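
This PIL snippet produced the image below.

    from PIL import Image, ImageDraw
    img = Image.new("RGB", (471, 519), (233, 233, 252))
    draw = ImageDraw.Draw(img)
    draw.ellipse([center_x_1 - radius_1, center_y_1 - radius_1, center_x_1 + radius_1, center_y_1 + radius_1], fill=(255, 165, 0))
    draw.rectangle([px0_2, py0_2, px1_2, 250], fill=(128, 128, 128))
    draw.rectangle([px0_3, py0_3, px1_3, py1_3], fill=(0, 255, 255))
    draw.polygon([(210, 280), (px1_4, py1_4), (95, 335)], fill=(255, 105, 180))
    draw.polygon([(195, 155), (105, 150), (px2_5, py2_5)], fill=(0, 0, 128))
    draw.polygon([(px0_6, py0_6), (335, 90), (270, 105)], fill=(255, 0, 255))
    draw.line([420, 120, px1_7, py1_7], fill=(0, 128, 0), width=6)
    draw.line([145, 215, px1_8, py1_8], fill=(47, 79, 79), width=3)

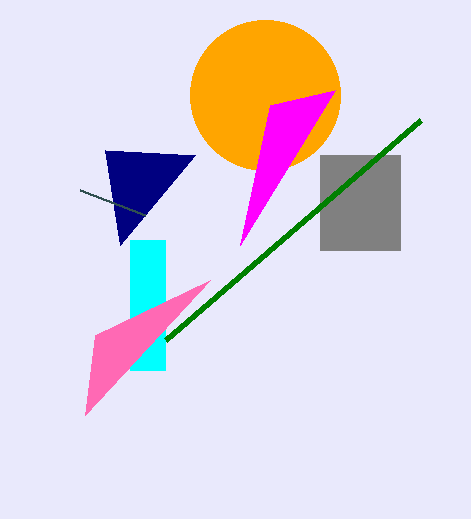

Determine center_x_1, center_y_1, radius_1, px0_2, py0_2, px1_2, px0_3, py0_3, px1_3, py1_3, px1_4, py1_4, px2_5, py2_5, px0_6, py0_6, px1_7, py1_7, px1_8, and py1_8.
center_x_1 = 265, center_y_1 = 95, radius_1 = 75, px0_2 = 320, py0_2 = 155, px1_2 = 400, px0_3 = 130, py0_3 = 240, px1_3 = 165, py1_3 = 370, px1_4 = 85, py1_4 = 415, px2_5 = 120, py2_5 = 245, px0_6 = 240, py0_6 = 245, px1_7 = 165, py1_7 = 340, px1_8 = 80, py1_8 = 190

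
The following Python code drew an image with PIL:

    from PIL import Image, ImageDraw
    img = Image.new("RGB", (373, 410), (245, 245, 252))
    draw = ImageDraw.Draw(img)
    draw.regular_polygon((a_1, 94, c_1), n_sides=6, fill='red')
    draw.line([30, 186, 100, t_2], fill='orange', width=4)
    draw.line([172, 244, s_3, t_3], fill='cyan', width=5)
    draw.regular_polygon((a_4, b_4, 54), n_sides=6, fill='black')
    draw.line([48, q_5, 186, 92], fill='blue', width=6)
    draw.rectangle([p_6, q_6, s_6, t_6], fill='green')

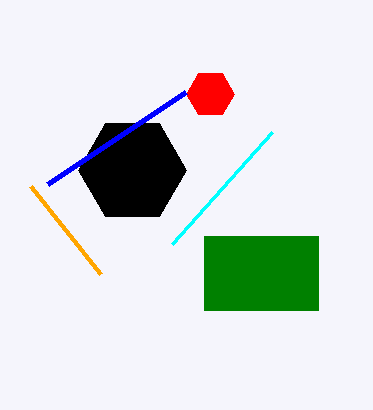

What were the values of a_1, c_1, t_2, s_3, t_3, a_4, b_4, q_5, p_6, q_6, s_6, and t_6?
a_1 = 210, c_1 = 24, t_2 = 274, s_3 = 272, t_3 = 132, a_4 = 132, b_4 = 170, q_5 = 184, p_6 = 204, q_6 = 236, s_6 = 318, t_6 = 310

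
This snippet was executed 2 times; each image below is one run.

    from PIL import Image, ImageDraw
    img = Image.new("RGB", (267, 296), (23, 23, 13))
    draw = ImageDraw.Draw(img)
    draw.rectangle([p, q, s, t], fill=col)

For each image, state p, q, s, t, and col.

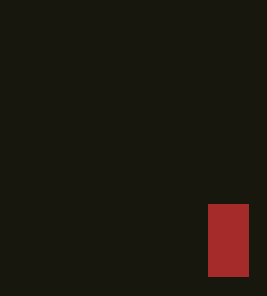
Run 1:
p = 208
q = 204
s = 248
t = 276
col = 'brown'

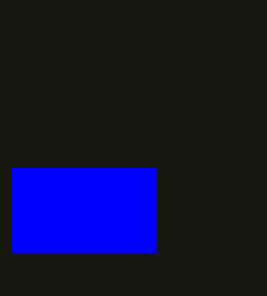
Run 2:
p = 12, q = 168, s = 156, t = 252, col = 'blue'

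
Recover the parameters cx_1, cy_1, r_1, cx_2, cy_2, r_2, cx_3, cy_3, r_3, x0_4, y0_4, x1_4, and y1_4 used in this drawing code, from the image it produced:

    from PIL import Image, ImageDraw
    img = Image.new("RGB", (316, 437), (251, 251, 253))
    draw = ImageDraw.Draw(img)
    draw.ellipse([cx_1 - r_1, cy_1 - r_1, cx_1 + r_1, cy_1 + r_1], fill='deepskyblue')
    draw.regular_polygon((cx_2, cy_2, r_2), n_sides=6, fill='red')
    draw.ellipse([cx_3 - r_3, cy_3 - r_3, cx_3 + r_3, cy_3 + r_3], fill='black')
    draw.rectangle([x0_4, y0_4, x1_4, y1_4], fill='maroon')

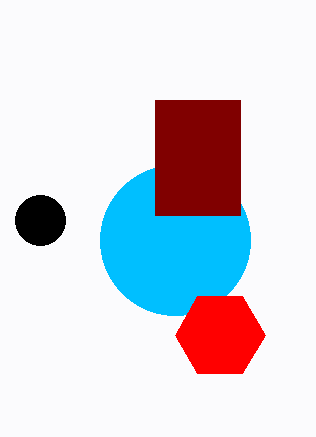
cx_1 = 175
cy_1 = 240
r_1 = 75
cx_2 = 220
cy_2 = 335
r_2 = 45
cx_3 = 40
cy_3 = 220
r_3 = 25
x0_4 = 155
y0_4 = 100
x1_4 = 240
y1_4 = 215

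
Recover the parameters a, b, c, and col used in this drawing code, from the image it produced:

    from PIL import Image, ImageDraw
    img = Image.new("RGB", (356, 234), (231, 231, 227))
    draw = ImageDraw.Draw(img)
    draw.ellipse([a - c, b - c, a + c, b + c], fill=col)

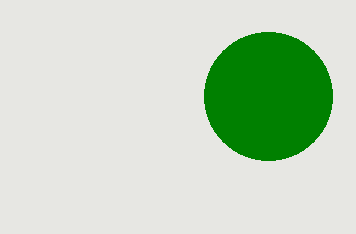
a = 268; b = 96; c = 64; col = 'green'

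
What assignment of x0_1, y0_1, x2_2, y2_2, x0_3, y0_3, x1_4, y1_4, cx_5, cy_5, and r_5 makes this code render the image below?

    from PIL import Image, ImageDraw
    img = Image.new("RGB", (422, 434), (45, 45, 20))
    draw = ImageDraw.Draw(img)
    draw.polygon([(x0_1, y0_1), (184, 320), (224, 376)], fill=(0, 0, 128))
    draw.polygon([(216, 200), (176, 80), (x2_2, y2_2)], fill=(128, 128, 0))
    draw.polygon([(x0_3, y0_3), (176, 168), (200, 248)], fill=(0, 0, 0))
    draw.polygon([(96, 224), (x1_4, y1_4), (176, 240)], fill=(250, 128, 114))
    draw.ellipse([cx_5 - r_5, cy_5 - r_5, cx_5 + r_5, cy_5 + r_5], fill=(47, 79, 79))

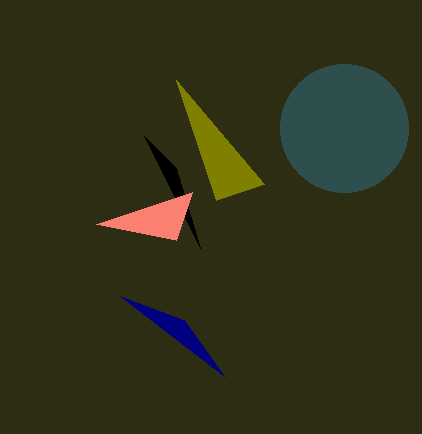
x0_1 = 120, y0_1 = 296, x2_2 = 264, y2_2 = 184, x0_3 = 144, y0_3 = 136, x1_4 = 192, y1_4 = 192, cx_5 = 344, cy_5 = 128, r_5 = 64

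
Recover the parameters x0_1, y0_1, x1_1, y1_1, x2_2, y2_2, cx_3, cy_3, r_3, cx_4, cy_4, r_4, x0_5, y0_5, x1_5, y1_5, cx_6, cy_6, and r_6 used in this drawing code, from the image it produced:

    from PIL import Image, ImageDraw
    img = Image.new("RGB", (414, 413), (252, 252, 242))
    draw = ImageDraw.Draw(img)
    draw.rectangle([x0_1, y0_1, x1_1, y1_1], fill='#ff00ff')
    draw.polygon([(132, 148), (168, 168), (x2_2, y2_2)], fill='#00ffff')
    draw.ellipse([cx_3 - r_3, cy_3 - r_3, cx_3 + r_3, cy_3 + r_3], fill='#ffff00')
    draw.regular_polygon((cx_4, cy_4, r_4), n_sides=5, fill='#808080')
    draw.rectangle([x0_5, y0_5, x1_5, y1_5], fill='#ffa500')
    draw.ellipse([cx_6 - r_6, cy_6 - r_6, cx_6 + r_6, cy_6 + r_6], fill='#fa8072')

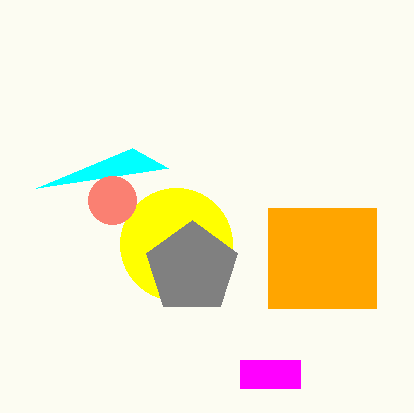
x0_1 = 240; y0_1 = 360; x1_1 = 300; y1_1 = 388; x2_2 = 36; y2_2 = 188; cx_3 = 176; cy_3 = 244; r_3 = 56; cx_4 = 192; cy_4 = 268; r_4 = 48; x0_5 = 268; y0_5 = 208; x1_5 = 376; y1_5 = 308; cx_6 = 112; cy_6 = 200; r_6 = 24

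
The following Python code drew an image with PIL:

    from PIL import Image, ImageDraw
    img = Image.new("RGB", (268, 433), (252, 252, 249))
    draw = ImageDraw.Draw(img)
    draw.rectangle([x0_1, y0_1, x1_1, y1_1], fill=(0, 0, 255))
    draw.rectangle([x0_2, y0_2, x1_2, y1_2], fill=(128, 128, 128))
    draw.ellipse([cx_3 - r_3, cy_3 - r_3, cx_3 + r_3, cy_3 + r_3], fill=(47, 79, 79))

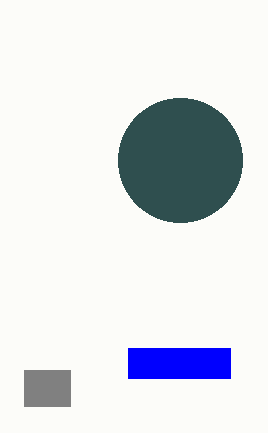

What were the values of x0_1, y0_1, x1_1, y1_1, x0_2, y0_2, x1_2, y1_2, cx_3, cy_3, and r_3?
x0_1 = 128, y0_1 = 348, x1_1 = 230, y1_1 = 378, x0_2 = 24, y0_2 = 370, x1_2 = 70, y1_2 = 406, cx_3 = 180, cy_3 = 160, r_3 = 62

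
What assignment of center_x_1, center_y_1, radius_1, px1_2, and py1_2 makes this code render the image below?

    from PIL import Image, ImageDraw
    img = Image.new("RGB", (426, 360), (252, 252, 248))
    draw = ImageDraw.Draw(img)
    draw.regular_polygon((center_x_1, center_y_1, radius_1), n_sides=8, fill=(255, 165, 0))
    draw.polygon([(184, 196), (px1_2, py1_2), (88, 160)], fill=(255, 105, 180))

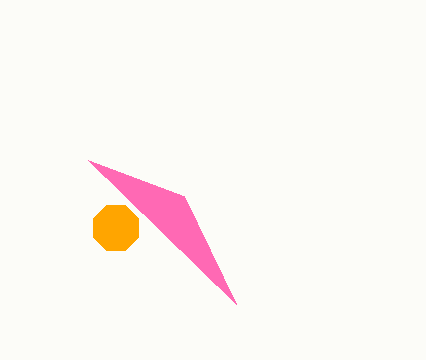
center_x_1 = 116
center_y_1 = 228
radius_1 = 24
px1_2 = 236
py1_2 = 304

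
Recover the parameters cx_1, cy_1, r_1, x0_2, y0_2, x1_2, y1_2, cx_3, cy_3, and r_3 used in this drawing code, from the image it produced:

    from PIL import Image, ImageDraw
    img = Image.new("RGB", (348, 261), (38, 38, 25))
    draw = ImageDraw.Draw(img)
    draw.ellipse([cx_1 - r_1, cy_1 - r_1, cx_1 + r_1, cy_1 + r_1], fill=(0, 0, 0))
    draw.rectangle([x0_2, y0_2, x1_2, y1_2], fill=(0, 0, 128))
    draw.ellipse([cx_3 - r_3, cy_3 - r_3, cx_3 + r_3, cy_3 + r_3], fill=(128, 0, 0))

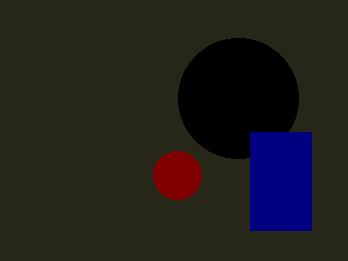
cx_1 = 238, cy_1 = 98, r_1 = 60, x0_2 = 250, y0_2 = 132, x1_2 = 311, y1_2 = 230, cx_3 = 177, cy_3 = 175, r_3 = 24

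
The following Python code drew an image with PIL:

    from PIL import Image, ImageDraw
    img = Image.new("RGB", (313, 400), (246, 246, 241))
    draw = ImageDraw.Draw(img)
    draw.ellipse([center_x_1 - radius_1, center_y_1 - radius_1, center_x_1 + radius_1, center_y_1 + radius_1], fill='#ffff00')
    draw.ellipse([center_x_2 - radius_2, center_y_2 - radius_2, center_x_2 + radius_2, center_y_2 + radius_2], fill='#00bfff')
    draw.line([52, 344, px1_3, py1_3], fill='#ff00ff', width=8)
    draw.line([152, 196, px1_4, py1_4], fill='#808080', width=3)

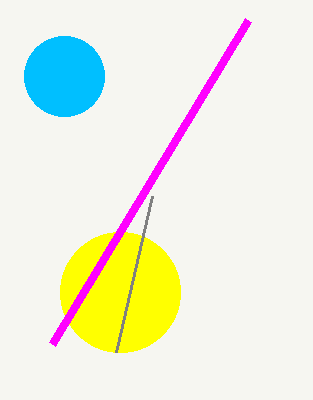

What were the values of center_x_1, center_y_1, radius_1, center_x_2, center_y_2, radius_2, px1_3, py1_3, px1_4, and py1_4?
center_x_1 = 120; center_y_1 = 292; radius_1 = 60; center_x_2 = 64; center_y_2 = 76; radius_2 = 40; px1_3 = 248; py1_3 = 20; px1_4 = 116; py1_4 = 352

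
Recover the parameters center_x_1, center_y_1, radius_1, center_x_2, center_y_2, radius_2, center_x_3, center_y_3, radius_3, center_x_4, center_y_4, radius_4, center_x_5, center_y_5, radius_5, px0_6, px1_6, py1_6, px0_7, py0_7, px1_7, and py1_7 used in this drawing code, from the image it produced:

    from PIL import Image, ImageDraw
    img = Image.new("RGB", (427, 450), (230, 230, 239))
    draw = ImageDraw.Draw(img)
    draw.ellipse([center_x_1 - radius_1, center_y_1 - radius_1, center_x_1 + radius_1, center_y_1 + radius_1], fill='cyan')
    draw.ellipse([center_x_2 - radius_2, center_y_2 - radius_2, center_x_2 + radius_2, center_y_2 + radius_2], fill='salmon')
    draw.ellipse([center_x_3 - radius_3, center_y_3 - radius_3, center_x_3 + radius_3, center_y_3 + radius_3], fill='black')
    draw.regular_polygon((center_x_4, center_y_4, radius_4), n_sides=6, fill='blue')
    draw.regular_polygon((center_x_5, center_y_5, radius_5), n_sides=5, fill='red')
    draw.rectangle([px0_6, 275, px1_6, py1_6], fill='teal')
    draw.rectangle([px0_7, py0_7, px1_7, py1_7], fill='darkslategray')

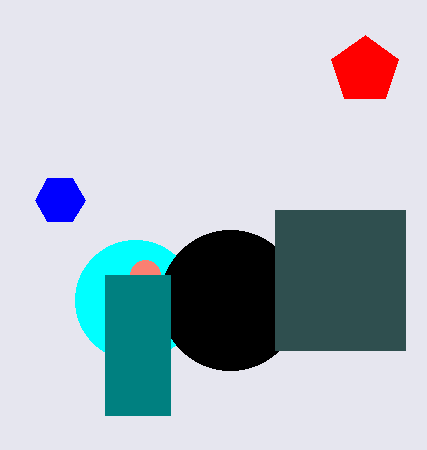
center_x_1 = 135
center_y_1 = 300
radius_1 = 60
center_x_2 = 145
center_y_2 = 275
radius_2 = 15
center_x_3 = 230
center_y_3 = 300
radius_3 = 70
center_x_4 = 60
center_y_4 = 200
radius_4 = 25
center_x_5 = 365
center_y_5 = 70
radius_5 = 35
px0_6 = 105
px1_6 = 170
py1_6 = 415
px0_7 = 275
py0_7 = 210
px1_7 = 405
py1_7 = 350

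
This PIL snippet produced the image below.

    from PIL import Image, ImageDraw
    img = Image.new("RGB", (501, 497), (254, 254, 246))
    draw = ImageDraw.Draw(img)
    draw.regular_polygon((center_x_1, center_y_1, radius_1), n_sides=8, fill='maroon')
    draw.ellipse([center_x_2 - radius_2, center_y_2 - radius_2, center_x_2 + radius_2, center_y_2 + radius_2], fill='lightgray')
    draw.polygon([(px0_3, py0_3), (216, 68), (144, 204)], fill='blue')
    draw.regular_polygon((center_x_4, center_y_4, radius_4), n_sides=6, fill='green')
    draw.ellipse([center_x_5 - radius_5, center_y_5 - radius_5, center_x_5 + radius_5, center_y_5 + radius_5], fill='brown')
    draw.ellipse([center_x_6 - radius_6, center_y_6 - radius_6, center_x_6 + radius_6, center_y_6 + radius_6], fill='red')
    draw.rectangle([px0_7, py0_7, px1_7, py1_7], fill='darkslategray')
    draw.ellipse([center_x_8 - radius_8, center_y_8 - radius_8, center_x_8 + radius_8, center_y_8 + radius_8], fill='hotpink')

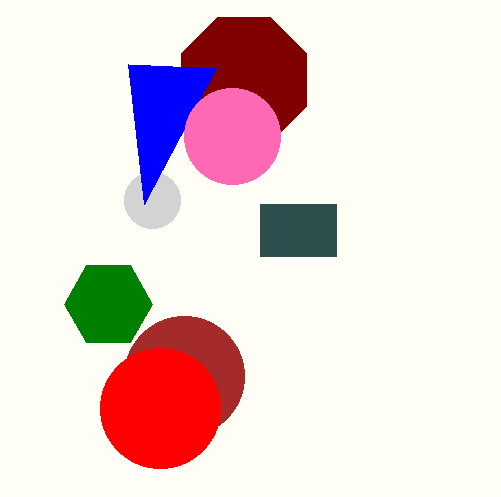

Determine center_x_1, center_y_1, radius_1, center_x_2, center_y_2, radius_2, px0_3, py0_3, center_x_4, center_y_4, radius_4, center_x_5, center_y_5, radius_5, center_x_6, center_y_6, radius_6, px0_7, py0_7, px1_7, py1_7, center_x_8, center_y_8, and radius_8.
center_x_1 = 244
center_y_1 = 80
radius_1 = 68
center_x_2 = 152
center_y_2 = 200
radius_2 = 28
px0_3 = 128
py0_3 = 64
center_x_4 = 108
center_y_4 = 304
radius_4 = 44
center_x_5 = 184
center_y_5 = 376
radius_5 = 60
center_x_6 = 160
center_y_6 = 408
radius_6 = 60
px0_7 = 260
py0_7 = 204
px1_7 = 336
py1_7 = 256
center_x_8 = 232
center_y_8 = 136
radius_8 = 48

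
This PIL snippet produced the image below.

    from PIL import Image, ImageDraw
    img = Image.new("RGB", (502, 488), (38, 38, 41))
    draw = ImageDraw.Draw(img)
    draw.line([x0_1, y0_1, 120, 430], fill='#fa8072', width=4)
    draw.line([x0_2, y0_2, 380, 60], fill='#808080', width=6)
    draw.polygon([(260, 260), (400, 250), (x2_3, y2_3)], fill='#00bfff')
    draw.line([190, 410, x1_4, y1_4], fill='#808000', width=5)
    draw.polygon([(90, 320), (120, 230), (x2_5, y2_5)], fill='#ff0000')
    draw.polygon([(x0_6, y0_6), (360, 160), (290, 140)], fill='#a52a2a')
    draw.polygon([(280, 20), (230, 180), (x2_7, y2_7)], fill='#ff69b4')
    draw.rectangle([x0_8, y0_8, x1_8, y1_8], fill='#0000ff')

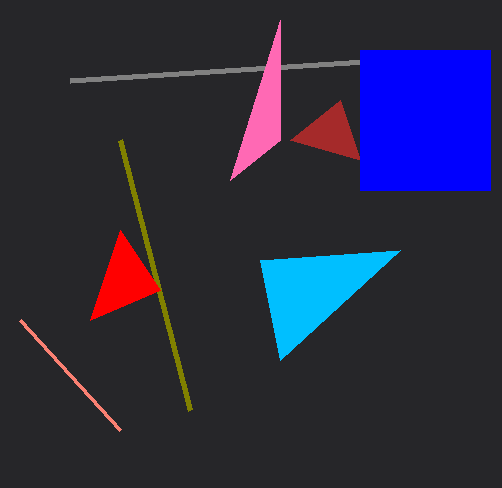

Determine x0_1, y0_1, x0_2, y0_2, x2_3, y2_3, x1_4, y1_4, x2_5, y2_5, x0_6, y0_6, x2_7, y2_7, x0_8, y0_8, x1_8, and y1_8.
x0_1 = 20; y0_1 = 320; x0_2 = 70; y0_2 = 80; x2_3 = 280; y2_3 = 360; x1_4 = 120; y1_4 = 140; x2_5 = 160; y2_5 = 290; x0_6 = 340; y0_6 = 100; x2_7 = 280; y2_7 = 140; x0_8 = 360; y0_8 = 50; x1_8 = 490; y1_8 = 190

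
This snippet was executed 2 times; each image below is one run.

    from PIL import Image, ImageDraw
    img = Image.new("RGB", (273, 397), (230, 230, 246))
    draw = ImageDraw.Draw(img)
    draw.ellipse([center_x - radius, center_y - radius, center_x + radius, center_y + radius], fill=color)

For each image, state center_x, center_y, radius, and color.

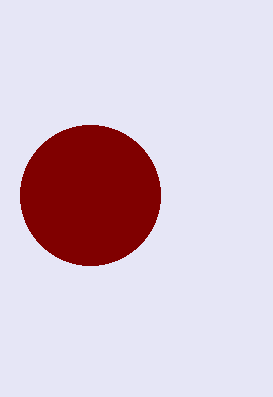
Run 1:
center_x = 90, center_y = 195, radius = 70, color = 'maroon'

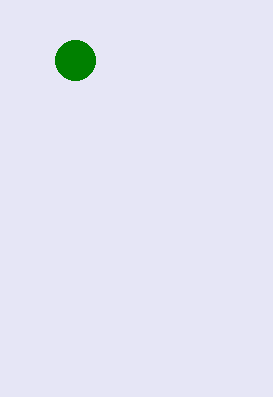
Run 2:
center_x = 75
center_y = 60
radius = 20
color = 'green'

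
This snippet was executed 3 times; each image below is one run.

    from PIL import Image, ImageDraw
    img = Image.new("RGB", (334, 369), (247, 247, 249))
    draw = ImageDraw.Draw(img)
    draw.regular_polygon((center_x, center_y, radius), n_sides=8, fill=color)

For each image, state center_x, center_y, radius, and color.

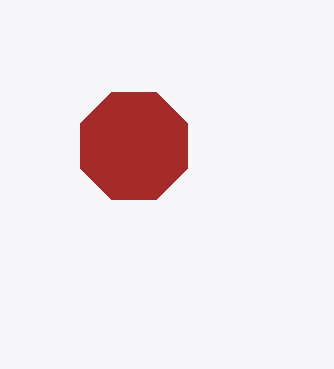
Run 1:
center_x = 134, center_y = 146, radius = 58, color = 'brown'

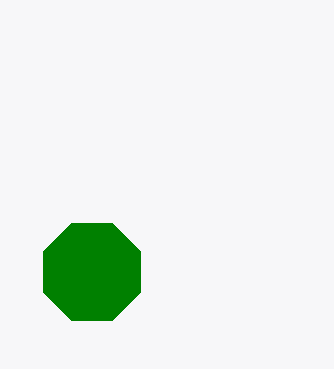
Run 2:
center_x = 92, center_y = 272, radius = 53, color = 'green'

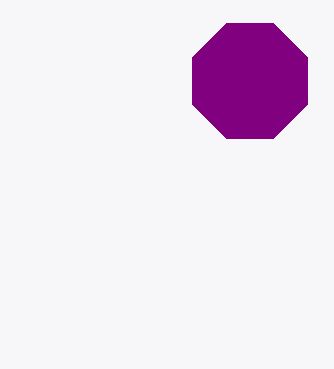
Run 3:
center_x = 250, center_y = 81, radius = 62, color = 'purple'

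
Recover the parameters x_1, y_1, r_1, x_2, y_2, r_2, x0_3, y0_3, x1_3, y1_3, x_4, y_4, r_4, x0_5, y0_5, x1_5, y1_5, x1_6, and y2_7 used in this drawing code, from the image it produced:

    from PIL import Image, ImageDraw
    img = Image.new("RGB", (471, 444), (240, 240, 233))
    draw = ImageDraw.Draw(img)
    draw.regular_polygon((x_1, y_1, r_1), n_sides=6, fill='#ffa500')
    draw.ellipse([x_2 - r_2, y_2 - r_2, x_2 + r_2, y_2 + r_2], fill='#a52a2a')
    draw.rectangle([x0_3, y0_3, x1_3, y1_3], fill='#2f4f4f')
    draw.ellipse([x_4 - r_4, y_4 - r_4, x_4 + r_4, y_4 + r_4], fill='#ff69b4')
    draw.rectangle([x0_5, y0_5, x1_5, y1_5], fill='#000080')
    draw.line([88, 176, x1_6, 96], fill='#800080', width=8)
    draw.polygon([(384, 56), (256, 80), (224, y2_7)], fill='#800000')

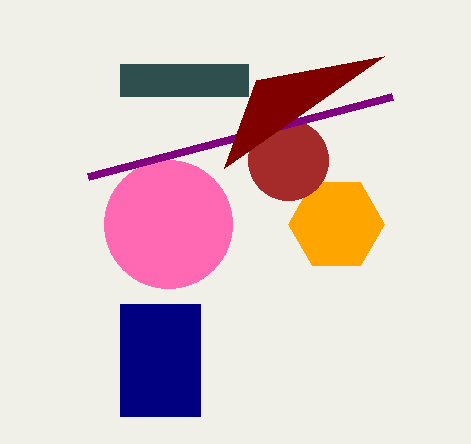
x_1 = 336
y_1 = 224
r_1 = 48
x_2 = 288
y_2 = 160
r_2 = 40
x0_3 = 120
y0_3 = 64
x1_3 = 248
y1_3 = 96
x_4 = 168
y_4 = 224
r_4 = 64
x0_5 = 120
y0_5 = 304
x1_5 = 200
y1_5 = 416
x1_6 = 392
y2_7 = 168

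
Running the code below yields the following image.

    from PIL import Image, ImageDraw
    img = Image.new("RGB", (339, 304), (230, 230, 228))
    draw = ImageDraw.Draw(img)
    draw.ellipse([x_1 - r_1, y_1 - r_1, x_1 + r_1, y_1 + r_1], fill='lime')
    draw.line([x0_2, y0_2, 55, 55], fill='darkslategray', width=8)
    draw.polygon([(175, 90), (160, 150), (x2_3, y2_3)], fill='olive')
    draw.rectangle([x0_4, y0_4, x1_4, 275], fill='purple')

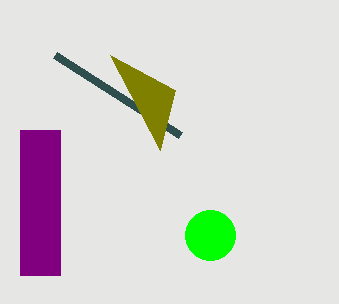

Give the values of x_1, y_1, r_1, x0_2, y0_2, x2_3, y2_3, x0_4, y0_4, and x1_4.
x_1 = 210, y_1 = 235, r_1 = 25, x0_2 = 180, y0_2 = 135, x2_3 = 110, y2_3 = 55, x0_4 = 20, y0_4 = 130, x1_4 = 60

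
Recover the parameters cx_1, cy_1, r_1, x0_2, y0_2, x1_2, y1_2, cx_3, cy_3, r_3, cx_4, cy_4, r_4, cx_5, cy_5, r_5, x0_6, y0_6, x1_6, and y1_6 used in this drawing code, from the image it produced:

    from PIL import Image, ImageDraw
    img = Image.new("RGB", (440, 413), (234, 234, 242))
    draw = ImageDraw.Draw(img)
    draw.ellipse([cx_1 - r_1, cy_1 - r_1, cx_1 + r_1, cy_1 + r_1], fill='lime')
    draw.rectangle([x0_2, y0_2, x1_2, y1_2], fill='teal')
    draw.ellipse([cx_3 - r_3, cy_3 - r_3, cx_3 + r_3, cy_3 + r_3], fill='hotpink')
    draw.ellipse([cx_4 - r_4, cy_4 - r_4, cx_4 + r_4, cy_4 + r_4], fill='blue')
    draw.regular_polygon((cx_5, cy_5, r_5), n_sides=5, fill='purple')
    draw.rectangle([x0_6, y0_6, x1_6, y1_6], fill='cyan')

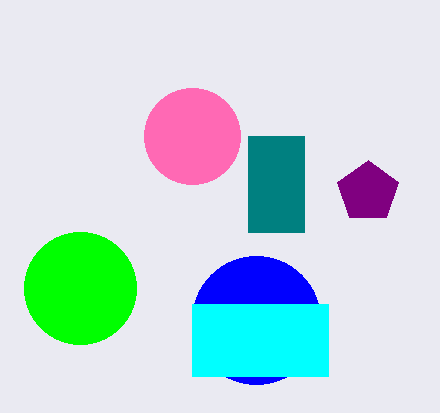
cx_1 = 80; cy_1 = 288; r_1 = 56; x0_2 = 248; y0_2 = 136; x1_2 = 304; y1_2 = 232; cx_3 = 192; cy_3 = 136; r_3 = 48; cx_4 = 256; cy_4 = 320; r_4 = 64; cx_5 = 368; cy_5 = 192; r_5 = 32; x0_6 = 192; y0_6 = 304; x1_6 = 328; y1_6 = 376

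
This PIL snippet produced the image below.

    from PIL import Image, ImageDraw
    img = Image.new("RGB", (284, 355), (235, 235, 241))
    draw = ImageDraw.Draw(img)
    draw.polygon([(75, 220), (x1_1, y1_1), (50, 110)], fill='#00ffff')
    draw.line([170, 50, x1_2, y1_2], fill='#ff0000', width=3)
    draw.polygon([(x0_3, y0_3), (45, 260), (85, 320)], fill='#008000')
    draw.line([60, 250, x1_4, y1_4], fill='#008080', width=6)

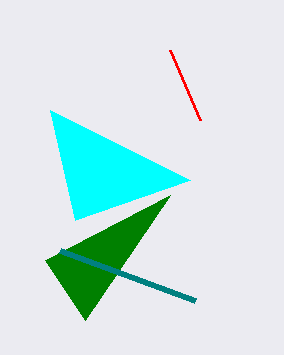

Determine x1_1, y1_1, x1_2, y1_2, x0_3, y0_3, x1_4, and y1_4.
x1_1 = 190; y1_1 = 180; x1_2 = 200; y1_2 = 120; x0_3 = 170; y0_3 = 195; x1_4 = 195; y1_4 = 300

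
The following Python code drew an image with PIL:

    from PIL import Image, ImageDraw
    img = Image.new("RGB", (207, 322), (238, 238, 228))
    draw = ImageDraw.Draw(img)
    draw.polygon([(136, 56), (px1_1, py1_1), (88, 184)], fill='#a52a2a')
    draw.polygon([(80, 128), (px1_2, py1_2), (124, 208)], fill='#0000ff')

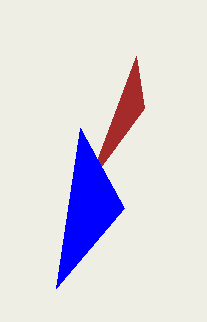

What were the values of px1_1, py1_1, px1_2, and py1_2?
px1_1 = 144; py1_1 = 108; px1_2 = 56; py1_2 = 288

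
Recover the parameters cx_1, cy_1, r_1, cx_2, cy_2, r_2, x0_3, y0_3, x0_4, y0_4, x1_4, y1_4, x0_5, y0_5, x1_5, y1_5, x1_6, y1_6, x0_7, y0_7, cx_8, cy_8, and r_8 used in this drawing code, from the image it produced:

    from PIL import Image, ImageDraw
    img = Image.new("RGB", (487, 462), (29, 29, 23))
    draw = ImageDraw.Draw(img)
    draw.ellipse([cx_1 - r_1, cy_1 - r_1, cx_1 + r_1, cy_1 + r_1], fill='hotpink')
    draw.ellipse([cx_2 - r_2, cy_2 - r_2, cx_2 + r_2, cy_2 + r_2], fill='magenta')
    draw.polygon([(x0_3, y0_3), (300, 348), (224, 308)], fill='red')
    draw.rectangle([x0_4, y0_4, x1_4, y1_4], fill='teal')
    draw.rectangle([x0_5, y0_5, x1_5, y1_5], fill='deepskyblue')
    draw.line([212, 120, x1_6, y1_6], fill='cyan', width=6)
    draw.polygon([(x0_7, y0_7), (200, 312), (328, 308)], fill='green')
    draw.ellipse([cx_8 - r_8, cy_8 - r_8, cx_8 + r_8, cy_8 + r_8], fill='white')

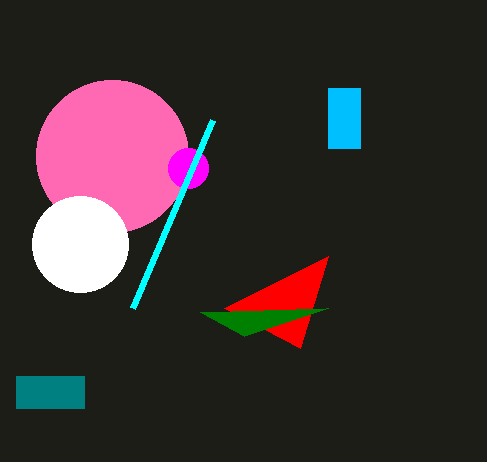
cx_1 = 112; cy_1 = 156; r_1 = 76; cx_2 = 188; cy_2 = 168; r_2 = 20; x0_3 = 328; y0_3 = 256; x0_4 = 16; y0_4 = 376; x1_4 = 84; y1_4 = 408; x0_5 = 328; y0_5 = 88; x1_5 = 360; y1_5 = 148; x1_6 = 132; y1_6 = 308; x0_7 = 244; y0_7 = 336; cx_8 = 80; cy_8 = 244; r_8 = 48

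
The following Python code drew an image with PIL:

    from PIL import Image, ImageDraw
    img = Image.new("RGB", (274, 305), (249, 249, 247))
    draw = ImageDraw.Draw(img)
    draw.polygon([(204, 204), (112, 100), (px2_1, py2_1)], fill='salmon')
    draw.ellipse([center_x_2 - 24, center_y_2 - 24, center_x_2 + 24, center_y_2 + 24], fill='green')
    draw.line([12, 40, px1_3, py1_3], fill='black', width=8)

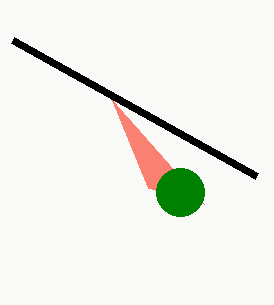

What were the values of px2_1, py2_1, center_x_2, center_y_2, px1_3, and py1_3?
px2_1 = 148; py2_1 = 188; center_x_2 = 180; center_y_2 = 192; px1_3 = 256; py1_3 = 176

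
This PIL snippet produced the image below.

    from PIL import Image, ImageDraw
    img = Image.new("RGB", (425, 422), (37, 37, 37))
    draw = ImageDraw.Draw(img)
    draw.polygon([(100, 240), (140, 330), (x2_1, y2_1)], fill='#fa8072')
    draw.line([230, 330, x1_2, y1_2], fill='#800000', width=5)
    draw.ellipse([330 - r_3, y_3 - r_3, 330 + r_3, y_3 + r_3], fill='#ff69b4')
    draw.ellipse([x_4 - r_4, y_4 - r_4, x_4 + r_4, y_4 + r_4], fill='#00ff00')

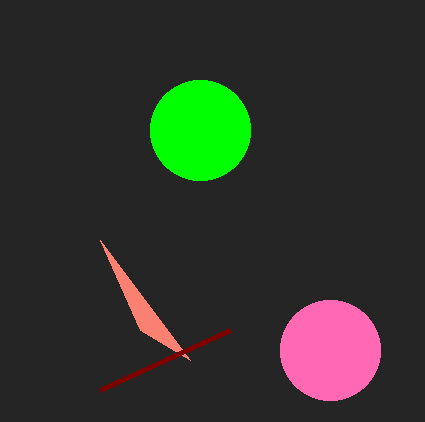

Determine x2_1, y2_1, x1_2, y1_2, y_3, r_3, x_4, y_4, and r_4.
x2_1 = 190; y2_1 = 360; x1_2 = 100; y1_2 = 390; y_3 = 350; r_3 = 50; x_4 = 200; y_4 = 130; r_4 = 50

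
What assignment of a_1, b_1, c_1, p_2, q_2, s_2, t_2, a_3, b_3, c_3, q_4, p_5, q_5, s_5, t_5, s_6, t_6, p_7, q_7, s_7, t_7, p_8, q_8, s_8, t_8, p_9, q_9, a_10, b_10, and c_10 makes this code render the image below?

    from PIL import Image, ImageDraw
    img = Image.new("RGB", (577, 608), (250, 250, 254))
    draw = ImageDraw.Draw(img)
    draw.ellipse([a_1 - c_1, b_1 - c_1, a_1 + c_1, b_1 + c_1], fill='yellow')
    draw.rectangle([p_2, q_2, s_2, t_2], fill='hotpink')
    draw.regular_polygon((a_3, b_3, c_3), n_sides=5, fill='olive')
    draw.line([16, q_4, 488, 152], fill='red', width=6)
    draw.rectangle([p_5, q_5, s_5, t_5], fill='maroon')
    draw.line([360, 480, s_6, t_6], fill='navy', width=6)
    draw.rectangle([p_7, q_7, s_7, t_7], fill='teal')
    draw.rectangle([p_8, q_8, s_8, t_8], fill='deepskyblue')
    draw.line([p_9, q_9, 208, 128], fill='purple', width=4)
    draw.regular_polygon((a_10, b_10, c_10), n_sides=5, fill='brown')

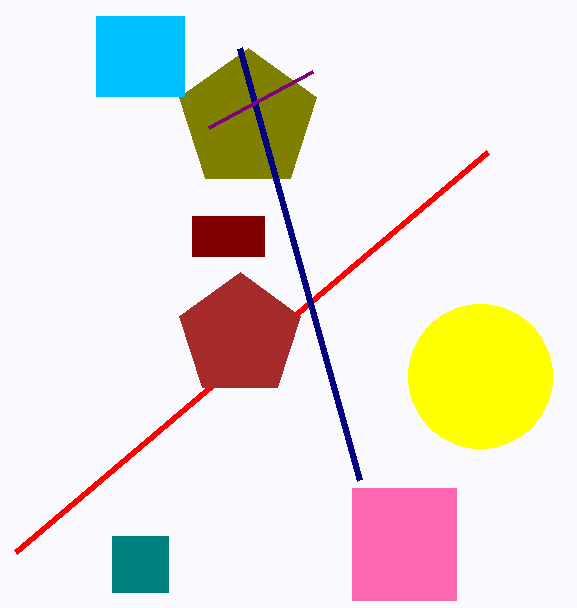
a_1 = 480; b_1 = 376; c_1 = 72; p_2 = 352; q_2 = 488; s_2 = 456; t_2 = 600; a_3 = 248; b_3 = 120; c_3 = 72; q_4 = 552; p_5 = 192; q_5 = 216; s_5 = 264; t_5 = 256; s_6 = 240; t_6 = 48; p_7 = 112; q_7 = 536; s_7 = 168; t_7 = 592; p_8 = 96; q_8 = 16; s_8 = 184; t_8 = 96; p_9 = 312; q_9 = 72; a_10 = 240; b_10 = 336; c_10 = 64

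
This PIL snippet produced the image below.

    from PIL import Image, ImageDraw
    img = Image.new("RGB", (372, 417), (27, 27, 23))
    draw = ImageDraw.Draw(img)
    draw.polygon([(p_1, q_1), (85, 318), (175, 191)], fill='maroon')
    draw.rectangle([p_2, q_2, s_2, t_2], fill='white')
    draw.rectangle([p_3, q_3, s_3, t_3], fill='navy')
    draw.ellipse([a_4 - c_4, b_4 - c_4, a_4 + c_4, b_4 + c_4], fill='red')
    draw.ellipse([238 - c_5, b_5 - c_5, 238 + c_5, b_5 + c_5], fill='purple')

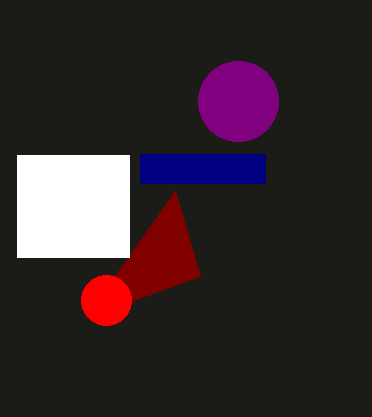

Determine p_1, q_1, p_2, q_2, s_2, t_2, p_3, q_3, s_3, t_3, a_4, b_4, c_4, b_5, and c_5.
p_1 = 200; q_1 = 276; p_2 = 17; q_2 = 155; s_2 = 129; t_2 = 257; p_3 = 140; q_3 = 154; s_3 = 265; t_3 = 183; a_4 = 106; b_4 = 300; c_4 = 25; b_5 = 101; c_5 = 40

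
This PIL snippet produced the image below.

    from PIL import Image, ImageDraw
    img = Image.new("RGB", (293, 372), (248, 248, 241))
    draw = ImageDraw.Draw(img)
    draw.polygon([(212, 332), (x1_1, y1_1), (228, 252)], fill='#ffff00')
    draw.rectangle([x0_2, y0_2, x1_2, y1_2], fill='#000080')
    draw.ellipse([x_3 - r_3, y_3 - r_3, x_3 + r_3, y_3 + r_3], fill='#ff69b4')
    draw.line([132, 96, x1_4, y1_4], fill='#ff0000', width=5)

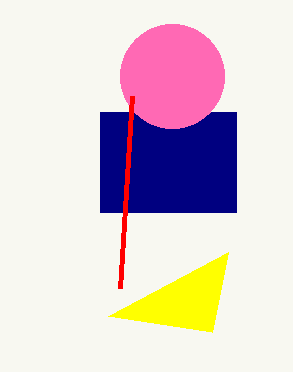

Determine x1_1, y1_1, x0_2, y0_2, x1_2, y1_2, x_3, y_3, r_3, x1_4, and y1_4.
x1_1 = 108, y1_1 = 316, x0_2 = 100, y0_2 = 112, x1_2 = 236, y1_2 = 212, x_3 = 172, y_3 = 76, r_3 = 52, x1_4 = 120, y1_4 = 288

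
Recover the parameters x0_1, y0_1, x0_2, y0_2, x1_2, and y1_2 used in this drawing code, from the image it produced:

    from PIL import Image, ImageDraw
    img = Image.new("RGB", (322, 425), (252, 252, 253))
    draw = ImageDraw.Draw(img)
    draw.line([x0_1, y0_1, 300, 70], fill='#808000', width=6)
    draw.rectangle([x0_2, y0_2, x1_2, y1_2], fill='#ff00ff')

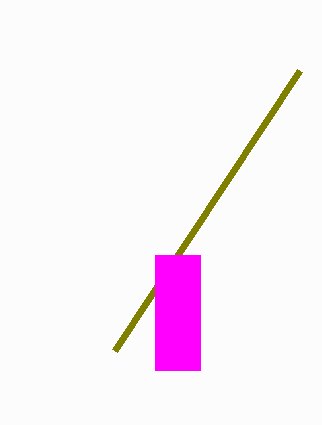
x0_1 = 115, y0_1 = 350, x0_2 = 155, y0_2 = 255, x1_2 = 200, y1_2 = 370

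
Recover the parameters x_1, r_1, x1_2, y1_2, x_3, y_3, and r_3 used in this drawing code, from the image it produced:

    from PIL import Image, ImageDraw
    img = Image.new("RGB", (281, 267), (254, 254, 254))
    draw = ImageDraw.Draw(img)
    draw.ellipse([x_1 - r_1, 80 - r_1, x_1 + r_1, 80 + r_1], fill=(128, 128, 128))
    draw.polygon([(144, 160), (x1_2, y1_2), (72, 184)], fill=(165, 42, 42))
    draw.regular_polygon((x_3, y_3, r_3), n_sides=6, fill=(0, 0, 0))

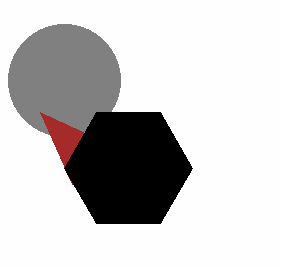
x_1 = 64, r_1 = 56, x1_2 = 40, y1_2 = 112, x_3 = 128, y_3 = 168, r_3 = 64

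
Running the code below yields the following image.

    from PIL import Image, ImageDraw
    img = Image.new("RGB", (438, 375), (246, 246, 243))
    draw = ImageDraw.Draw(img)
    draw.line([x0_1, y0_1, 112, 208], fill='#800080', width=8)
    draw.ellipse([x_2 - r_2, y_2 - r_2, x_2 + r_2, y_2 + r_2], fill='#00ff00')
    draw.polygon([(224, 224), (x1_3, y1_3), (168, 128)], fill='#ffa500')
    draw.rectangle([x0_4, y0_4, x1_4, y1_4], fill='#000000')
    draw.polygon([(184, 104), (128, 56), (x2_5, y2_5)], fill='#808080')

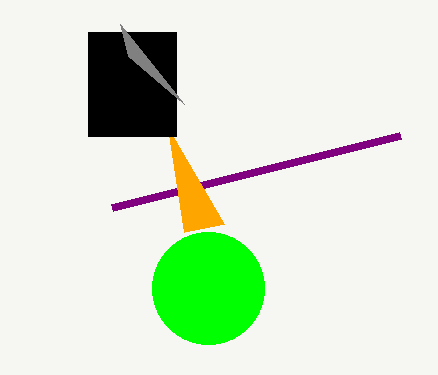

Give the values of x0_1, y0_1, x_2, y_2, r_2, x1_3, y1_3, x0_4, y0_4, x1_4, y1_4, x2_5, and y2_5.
x0_1 = 400
y0_1 = 136
x_2 = 208
y_2 = 288
r_2 = 56
x1_3 = 184
y1_3 = 232
x0_4 = 88
y0_4 = 32
x1_4 = 176
y1_4 = 136
x2_5 = 120
y2_5 = 24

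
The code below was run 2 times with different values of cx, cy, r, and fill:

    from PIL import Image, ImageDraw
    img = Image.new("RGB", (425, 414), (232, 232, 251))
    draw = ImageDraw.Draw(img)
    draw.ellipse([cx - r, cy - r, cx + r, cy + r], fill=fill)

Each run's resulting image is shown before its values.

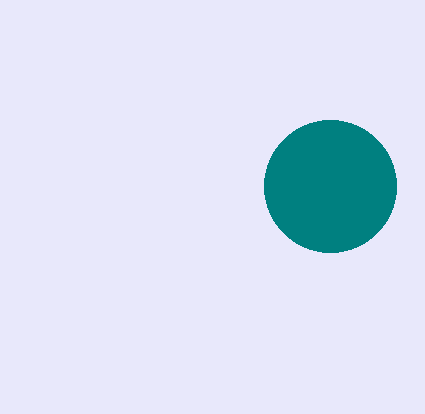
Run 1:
cx = 330; cy = 186; r = 66; fill = 'teal'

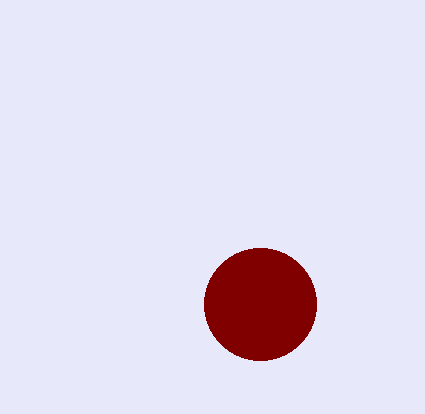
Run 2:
cx = 260; cy = 304; r = 56; fill = 'maroon'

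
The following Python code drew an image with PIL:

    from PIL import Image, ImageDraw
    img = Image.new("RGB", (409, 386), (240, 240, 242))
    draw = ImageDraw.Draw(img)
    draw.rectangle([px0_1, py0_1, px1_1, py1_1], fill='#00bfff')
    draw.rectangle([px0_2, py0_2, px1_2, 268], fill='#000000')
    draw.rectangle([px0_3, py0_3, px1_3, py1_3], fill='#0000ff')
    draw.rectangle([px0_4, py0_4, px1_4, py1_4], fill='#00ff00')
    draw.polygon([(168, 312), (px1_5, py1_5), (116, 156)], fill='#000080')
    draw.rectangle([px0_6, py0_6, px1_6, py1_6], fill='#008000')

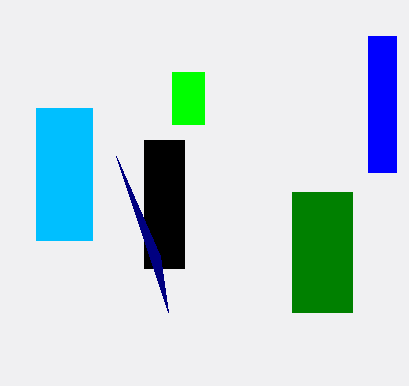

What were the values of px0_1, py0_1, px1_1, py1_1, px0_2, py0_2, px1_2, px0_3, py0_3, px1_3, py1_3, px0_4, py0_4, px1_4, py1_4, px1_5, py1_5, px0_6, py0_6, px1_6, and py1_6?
px0_1 = 36, py0_1 = 108, px1_1 = 92, py1_1 = 240, px0_2 = 144, py0_2 = 140, px1_2 = 184, px0_3 = 368, py0_3 = 36, px1_3 = 396, py1_3 = 172, px0_4 = 172, py0_4 = 72, px1_4 = 204, py1_4 = 124, px1_5 = 160, py1_5 = 256, px0_6 = 292, py0_6 = 192, px1_6 = 352, py1_6 = 312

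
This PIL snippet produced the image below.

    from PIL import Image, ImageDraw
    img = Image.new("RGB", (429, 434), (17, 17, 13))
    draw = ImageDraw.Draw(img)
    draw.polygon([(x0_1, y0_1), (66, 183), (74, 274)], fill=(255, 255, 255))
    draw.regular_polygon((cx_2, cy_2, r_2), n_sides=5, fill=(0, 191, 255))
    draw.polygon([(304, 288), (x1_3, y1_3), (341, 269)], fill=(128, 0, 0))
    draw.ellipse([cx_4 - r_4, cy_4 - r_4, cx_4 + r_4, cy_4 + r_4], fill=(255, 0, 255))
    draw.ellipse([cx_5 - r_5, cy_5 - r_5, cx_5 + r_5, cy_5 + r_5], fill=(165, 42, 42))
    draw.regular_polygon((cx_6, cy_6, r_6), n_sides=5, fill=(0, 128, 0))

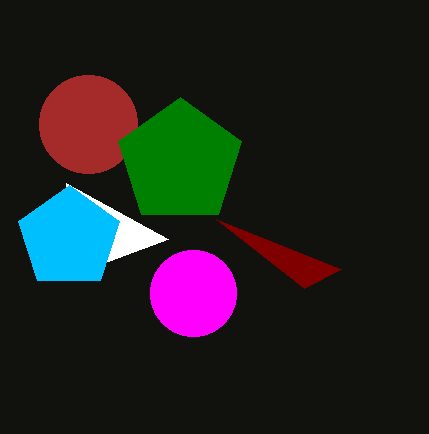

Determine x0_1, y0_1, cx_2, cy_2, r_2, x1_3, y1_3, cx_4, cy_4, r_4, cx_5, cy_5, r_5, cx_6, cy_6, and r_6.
x0_1 = 168; y0_1 = 239; cx_2 = 69; cy_2 = 238; r_2 = 53; x1_3 = 216; y1_3 = 219; cx_4 = 193; cy_4 = 293; r_4 = 43; cx_5 = 88; cy_5 = 124; r_5 = 49; cx_6 = 180; cy_6 = 162; r_6 = 65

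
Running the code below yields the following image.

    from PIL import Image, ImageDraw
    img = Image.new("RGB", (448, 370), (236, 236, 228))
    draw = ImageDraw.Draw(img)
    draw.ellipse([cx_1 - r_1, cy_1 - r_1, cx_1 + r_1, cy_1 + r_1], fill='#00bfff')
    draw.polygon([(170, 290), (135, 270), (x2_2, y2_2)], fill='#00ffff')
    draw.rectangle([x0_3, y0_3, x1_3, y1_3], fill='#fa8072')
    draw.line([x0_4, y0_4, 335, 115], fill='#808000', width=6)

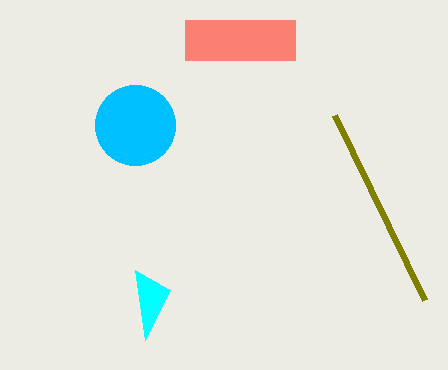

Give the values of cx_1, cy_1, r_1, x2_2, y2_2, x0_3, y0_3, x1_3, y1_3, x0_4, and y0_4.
cx_1 = 135, cy_1 = 125, r_1 = 40, x2_2 = 145, y2_2 = 340, x0_3 = 185, y0_3 = 20, x1_3 = 295, y1_3 = 60, x0_4 = 425, y0_4 = 300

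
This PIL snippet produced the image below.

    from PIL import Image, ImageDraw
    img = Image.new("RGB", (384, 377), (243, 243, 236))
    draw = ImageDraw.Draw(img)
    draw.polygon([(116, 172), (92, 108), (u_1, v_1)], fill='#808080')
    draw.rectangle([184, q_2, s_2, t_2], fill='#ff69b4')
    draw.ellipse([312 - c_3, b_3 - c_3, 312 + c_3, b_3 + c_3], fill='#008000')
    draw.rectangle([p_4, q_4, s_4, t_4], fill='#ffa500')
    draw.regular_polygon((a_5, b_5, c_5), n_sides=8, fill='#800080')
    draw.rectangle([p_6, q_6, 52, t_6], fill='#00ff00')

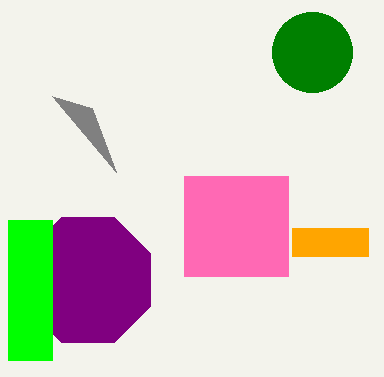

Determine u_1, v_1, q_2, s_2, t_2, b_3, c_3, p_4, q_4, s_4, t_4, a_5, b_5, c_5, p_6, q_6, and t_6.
u_1 = 52; v_1 = 96; q_2 = 176; s_2 = 288; t_2 = 276; b_3 = 52; c_3 = 40; p_4 = 292; q_4 = 228; s_4 = 368; t_4 = 256; a_5 = 88; b_5 = 280; c_5 = 68; p_6 = 8; q_6 = 220; t_6 = 360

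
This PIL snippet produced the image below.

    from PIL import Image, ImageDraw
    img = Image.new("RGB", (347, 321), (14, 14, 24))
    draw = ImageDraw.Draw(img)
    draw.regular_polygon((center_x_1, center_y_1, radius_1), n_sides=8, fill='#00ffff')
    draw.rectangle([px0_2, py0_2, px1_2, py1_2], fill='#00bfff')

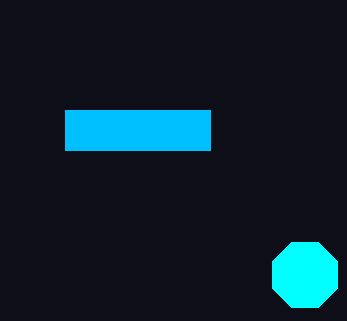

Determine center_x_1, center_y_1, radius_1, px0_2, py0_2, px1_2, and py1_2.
center_x_1 = 305
center_y_1 = 275
radius_1 = 35
px0_2 = 65
py0_2 = 110
px1_2 = 210
py1_2 = 150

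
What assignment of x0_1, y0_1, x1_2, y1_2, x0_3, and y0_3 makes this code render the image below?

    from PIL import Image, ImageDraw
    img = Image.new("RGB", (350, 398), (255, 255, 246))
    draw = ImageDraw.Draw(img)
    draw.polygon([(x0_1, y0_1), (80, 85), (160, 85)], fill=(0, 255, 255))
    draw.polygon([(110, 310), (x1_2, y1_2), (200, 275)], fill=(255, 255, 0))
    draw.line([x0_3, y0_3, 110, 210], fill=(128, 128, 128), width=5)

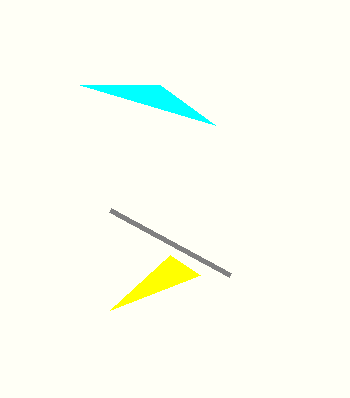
x0_1 = 215; y0_1 = 125; x1_2 = 170; y1_2 = 255; x0_3 = 230; y0_3 = 275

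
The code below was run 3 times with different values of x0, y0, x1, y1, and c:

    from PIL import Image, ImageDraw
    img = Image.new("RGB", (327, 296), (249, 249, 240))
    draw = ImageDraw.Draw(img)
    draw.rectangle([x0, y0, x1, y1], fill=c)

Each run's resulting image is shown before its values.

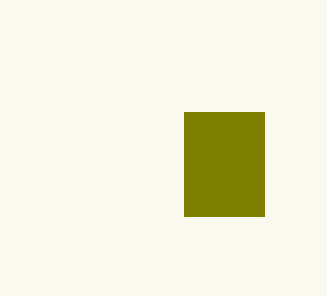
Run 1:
x0 = 184, y0 = 112, x1 = 264, y1 = 216, c = 'olive'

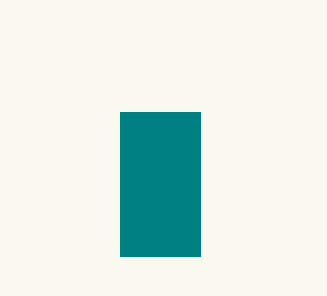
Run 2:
x0 = 120; y0 = 112; x1 = 200; y1 = 256; c = 'teal'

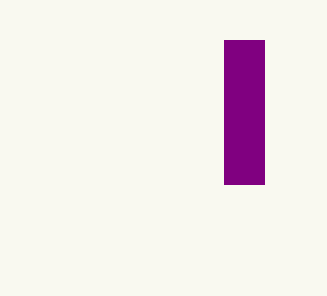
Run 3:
x0 = 224; y0 = 40; x1 = 264; y1 = 184; c = 'purple'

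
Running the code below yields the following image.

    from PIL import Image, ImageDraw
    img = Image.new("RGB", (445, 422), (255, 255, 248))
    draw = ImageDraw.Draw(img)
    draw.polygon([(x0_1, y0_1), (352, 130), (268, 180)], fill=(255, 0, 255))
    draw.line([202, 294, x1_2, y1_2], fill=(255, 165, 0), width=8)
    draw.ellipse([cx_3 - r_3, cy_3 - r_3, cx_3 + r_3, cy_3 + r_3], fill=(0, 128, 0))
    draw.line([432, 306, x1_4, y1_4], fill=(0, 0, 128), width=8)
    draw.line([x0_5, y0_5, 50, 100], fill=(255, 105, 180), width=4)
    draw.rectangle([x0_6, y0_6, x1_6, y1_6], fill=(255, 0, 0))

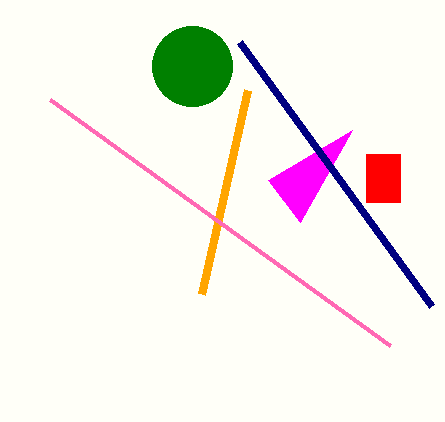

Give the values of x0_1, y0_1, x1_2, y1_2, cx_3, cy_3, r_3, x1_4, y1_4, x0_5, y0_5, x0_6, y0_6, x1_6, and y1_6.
x0_1 = 300, y0_1 = 222, x1_2 = 248, y1_2 = 90, cx_3 = 192, cy_3 = 66, r_3 = 40, x1_4 = 240, y1_4 = 42, x0_5 = 390, y0_5 = 346, x0_6 = 366, y0_6 = 154, x1_6 = 400, y1_6 = 202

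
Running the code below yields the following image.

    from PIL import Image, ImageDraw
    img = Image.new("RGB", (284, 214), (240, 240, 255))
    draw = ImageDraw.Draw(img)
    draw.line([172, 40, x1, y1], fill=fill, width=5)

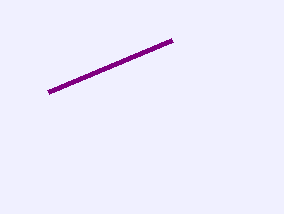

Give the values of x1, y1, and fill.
x1 = 48, y1 = 92, fill = 'purple'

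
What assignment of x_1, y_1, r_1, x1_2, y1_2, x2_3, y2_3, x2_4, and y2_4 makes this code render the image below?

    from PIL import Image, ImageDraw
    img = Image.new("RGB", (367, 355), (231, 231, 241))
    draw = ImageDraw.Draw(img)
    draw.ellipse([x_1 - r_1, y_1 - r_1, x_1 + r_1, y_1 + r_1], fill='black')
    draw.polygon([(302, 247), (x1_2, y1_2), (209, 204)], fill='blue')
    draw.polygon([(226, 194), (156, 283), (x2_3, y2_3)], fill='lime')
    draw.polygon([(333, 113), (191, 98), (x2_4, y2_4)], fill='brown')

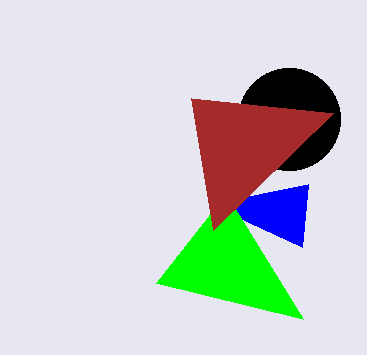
x_1 = 289
y_1 = 119
r_1 = 51
x1_2 = 308
y1_2 = 184
x2_3 = 303
y2_3 = 319
x2_4 = 213
y2_4 = 230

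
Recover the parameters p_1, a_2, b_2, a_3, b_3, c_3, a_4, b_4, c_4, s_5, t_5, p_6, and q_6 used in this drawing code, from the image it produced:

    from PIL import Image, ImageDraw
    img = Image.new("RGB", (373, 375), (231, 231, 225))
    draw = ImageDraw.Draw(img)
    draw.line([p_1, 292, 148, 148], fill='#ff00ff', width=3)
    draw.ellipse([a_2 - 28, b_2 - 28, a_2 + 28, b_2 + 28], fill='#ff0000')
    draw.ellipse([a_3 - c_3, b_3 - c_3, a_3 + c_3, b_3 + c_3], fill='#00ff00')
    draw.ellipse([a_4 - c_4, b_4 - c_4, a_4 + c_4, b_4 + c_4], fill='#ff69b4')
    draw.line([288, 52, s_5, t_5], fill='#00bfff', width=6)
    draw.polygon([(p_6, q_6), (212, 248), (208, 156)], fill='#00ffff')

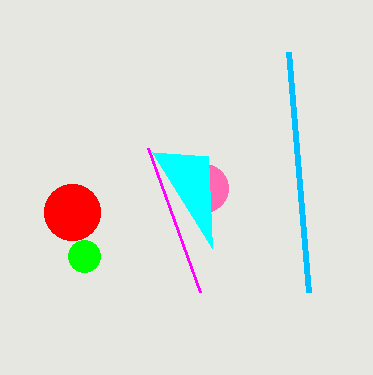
p_1 = 200
a_2 = 72
b_2 = 212
a_3 = 84
b_3 = 256
c_3 = 16
a_4 = 204
b_4 = 188
c_4 = 24
s_5 = 308
t_5 = 292
p_6 = 152
q_6 = 152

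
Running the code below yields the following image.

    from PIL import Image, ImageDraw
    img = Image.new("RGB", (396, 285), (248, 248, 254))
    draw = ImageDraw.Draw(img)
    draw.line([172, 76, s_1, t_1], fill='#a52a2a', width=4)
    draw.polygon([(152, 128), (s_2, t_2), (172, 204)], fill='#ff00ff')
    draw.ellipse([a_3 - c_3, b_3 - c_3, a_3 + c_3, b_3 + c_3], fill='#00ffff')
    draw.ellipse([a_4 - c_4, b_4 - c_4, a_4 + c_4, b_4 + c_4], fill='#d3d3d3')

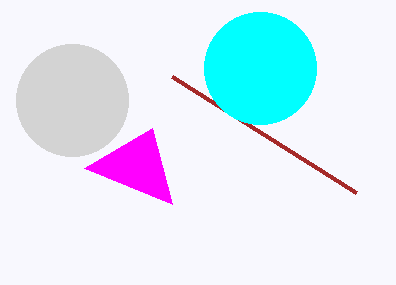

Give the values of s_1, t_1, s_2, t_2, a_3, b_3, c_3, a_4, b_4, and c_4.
s_1 = 356; t_1 = 192; s_2 = 84; t_2 = 168; a_3 = 260; b_3 = 68; c_3 = 56; a_4 = 72; b_4 = 100; c_4 = 56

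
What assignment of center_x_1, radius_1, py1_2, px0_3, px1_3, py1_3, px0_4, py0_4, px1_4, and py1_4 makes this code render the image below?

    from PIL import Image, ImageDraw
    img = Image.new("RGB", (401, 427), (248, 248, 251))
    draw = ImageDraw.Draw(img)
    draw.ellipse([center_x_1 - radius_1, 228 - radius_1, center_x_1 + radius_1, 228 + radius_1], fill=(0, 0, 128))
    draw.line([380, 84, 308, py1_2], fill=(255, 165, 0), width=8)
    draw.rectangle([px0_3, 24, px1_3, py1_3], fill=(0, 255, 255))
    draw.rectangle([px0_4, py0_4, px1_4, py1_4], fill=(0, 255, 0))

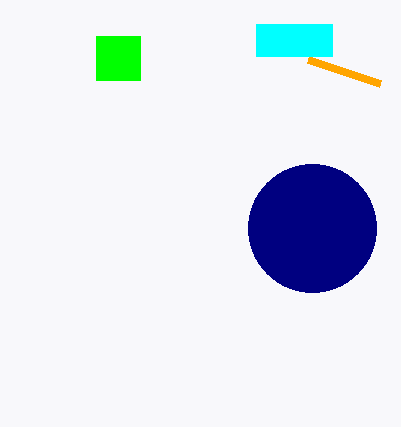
center_x_1 = 312; radius_1 = 64; py1_2 = 60; px0_3 = 256; px1_3 = 332; py1_3 = 56; px0_4 = 96; py0_4 = 36; px1_4 = 140; py1_4 = 80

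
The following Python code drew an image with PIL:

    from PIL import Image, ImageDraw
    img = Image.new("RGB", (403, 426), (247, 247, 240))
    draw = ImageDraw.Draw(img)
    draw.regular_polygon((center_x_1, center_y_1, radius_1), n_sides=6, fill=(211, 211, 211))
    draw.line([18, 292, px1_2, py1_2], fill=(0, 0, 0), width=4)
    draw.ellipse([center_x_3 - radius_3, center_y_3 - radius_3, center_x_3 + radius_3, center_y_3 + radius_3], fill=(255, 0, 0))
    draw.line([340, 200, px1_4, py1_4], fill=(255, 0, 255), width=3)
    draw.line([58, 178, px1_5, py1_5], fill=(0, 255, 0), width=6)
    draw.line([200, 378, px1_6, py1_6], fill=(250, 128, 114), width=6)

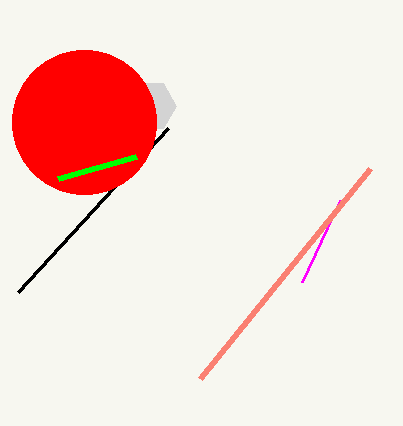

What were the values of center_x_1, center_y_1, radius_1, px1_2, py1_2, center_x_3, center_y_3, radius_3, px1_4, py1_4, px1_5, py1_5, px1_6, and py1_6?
center_x_1 = 150, center_y_1 = 106, radius_1 = 26, px1_2 = 168, py1_2 = 128, center_x_3 = 84, center_y_3 = 122, radius_3 = 72, px1_4 = 302, py1_4 = 282, px1_5 = 136, py1_5 = 156, px1_6 = 370, py1_6 = 168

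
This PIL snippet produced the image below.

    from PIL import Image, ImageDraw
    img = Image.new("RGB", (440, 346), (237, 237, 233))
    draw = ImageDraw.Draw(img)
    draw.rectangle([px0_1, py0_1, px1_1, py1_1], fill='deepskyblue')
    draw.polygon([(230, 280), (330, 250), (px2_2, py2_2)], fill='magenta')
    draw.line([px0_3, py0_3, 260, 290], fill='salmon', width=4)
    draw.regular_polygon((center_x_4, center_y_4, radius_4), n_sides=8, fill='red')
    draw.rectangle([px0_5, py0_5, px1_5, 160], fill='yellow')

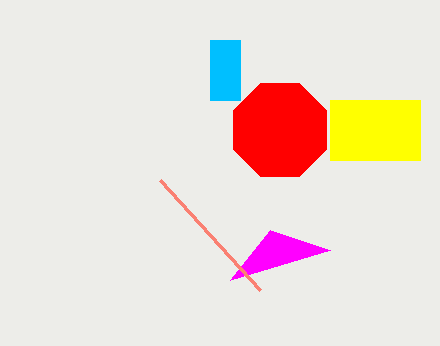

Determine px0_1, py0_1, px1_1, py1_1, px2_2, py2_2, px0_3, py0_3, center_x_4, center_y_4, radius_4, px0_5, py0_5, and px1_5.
px0_1 = 210; py0_1 = 40; px1_1 = 240; py1_1 = 100; px2_2 = 270; py2_2 = 230; px0_3 = 160; py0_3 = 180; center_x_4 = 280; center_y_4 = 130; radius_4 = 50; px0_5 = 330; py0_5 = 100; px1_5 = 420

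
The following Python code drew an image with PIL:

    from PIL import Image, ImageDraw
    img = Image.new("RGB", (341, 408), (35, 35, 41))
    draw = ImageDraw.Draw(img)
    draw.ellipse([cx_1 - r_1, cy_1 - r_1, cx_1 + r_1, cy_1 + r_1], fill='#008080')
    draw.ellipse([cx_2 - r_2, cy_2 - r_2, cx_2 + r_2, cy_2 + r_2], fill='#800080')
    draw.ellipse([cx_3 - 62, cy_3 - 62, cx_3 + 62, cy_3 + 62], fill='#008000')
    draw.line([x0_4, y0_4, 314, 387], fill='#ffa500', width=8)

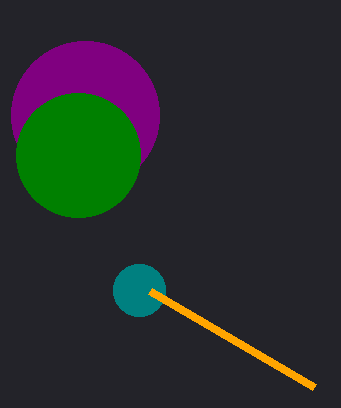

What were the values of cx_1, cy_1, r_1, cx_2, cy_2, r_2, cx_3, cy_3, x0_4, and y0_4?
cx_1 = 139; cy_1 = 290; r_1 = 26; cx_2 = 85; cy_2 = 115; r_2 = 74; cx_3 = 78; cy_3 = 155; x0_4 = 150; y0_4 = 291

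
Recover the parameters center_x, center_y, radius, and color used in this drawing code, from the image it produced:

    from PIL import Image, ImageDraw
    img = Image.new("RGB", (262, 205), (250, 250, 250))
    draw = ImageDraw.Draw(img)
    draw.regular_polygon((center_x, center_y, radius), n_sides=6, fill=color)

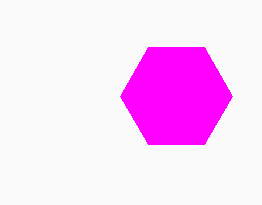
center_x = 176, center_y = 96, radius = 56, color = 'magenta'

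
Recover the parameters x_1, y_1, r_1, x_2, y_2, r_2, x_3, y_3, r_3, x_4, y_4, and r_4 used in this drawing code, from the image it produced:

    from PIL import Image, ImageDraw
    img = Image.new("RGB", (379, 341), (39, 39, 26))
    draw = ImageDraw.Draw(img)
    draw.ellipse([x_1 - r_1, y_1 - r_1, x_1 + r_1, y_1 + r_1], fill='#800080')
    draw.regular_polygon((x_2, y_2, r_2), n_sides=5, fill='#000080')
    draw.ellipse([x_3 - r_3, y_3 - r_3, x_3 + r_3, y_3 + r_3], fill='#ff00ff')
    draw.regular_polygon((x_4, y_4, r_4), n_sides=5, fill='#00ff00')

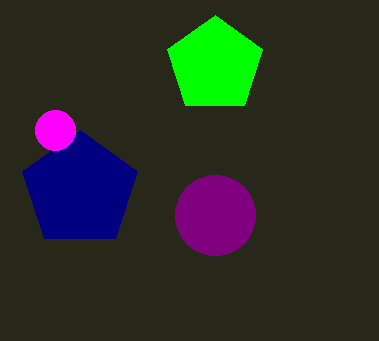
x_1 = 215
y_1 = 215
r_1 = 40
x_2 = 80
y_2 = 190
r_2 = 60
x_3 = 55
y_3 = 130
r_3 = 20
x_4 = 215
y_4 = 65
r_4 = 50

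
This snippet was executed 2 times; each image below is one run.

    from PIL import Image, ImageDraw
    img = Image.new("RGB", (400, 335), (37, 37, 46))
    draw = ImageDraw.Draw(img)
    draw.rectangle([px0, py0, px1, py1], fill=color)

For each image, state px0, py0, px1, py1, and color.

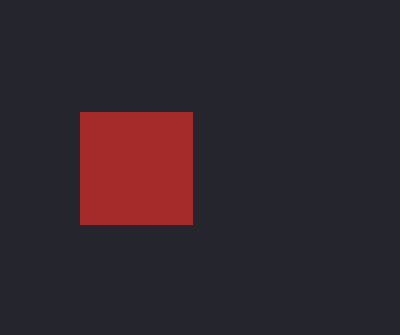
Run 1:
px0 = 80; py0 = 112; px1 = 192; py1 = 224; color = 'brown'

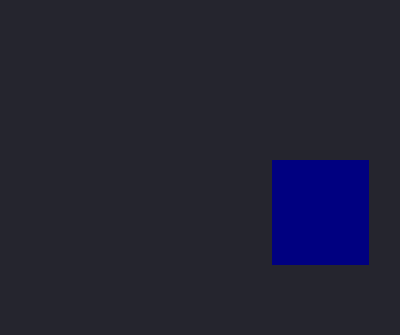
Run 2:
px0 = 272
py0 = 160
px1 = 368
py1 = 264
color = 'navy'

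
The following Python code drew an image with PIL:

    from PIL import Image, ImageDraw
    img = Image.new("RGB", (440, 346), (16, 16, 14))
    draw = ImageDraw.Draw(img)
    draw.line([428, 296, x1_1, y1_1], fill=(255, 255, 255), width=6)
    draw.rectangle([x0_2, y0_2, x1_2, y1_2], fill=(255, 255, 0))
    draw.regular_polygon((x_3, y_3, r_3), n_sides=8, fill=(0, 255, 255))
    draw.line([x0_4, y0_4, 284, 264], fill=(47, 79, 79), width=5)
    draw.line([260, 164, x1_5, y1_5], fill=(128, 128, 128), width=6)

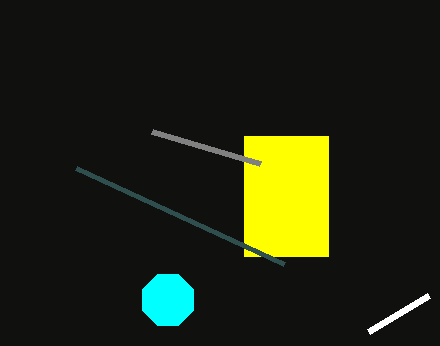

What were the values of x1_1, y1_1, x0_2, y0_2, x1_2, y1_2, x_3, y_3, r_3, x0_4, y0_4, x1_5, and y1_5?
x1_1 = 368; y1_1 = 332; x0_2 = 244; y0_2 = 136; x1_2 = 328; y1_2 = 256; x_3 = 168; y_3 = 300; r_3 = 28; x0_4 = 76; y0_4 = 168; x1_5 = 152; y1_5 = 132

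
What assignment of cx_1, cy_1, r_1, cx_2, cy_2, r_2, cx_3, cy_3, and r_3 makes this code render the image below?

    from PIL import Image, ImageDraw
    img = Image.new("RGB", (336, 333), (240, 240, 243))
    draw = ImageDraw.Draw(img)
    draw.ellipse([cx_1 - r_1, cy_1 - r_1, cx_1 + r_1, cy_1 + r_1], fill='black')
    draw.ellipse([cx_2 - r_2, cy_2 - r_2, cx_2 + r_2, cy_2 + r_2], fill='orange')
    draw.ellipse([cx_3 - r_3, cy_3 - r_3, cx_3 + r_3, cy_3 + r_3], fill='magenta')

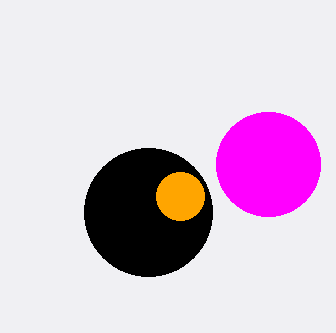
cx_1 = 148
cy_1 = 212
r_1 = 64
cx_2 = 180
cy_2 = 196
r_2 = 24
cx_3 = 268
cy_3 = 164
r_3 = 52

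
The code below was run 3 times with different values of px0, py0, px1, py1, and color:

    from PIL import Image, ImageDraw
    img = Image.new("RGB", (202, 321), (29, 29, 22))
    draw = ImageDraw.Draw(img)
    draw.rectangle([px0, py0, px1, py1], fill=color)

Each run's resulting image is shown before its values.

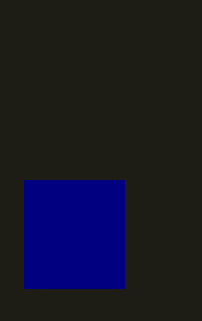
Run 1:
px0 = 24
py0 = 180
px1 = 124
py1 = 288
color = 'navy'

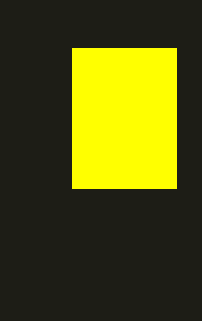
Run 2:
px0 = 72; py0 = 48; px1 = 176; py1 = 188; color = 'yellow'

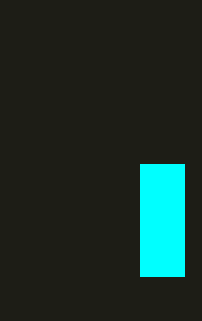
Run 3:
px0 = 140; py0 = 164; px1 = 184; py1 = 276; color = 'cyan'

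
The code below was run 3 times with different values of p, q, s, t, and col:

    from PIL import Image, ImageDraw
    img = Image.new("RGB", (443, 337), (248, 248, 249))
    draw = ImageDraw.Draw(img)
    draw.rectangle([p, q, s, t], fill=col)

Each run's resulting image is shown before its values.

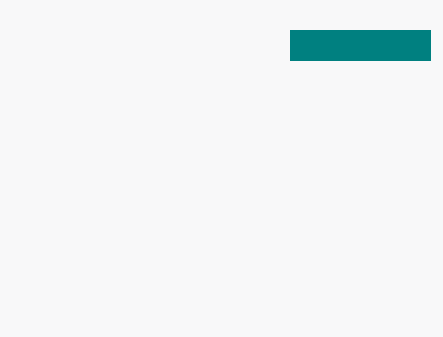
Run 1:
p = 290; q = 30; s = 430; t = 60; col = 'teal'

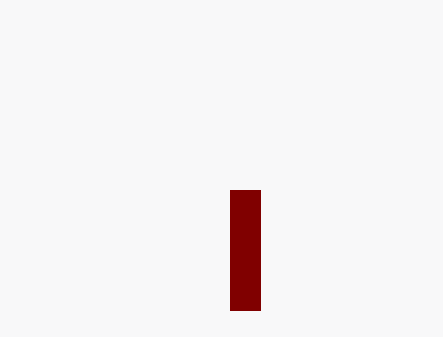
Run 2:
p = 230; q = 190; s = 260; t = 310; col = 'maroon'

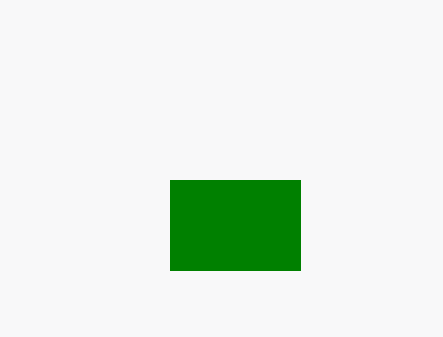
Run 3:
p = 170
q = 180
s = 300
t = 270
col = 'green'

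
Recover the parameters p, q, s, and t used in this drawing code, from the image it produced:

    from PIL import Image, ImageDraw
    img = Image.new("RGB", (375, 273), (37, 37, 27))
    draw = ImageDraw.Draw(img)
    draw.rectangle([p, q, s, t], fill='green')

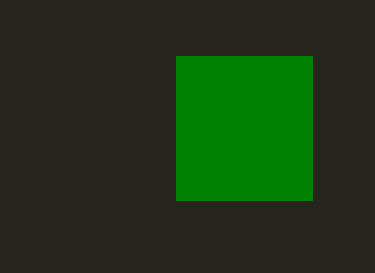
p = 176; q = 56; s = 312; t = 200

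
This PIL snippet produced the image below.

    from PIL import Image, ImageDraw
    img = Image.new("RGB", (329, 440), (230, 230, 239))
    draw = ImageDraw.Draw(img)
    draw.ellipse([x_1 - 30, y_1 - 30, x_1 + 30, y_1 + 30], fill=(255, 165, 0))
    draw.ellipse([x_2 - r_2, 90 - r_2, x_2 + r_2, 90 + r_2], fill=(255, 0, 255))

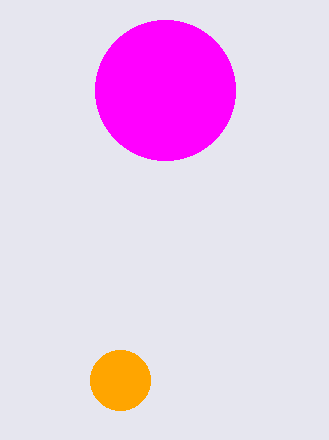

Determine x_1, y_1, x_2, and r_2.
x_1 = 120, y_1 = 380, x_2 = 165, r_2 = 70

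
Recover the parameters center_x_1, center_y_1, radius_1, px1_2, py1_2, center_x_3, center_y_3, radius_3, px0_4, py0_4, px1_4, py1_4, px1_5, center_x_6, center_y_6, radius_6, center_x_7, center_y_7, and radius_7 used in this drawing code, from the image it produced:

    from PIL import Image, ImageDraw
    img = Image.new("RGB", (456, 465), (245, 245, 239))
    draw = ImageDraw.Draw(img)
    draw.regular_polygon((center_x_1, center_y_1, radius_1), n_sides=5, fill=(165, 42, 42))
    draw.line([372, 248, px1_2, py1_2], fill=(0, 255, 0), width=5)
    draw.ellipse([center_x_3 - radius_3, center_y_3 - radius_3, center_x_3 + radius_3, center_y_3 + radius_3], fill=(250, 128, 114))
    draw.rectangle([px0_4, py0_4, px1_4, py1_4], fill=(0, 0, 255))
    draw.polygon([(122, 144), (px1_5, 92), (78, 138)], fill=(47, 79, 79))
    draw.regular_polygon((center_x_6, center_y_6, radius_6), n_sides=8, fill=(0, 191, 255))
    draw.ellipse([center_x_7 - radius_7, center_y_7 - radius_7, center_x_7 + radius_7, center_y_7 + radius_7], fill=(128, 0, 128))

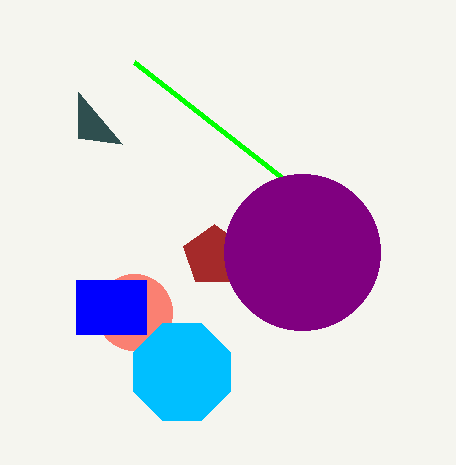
center_x_1 = 214; center_y_1 = 256; radius_1 = 32; px1_2 = 134; py1_2 = 62; center_x_3 = 134; center_y_3 = 312; radius_3 = 38; px0_4 = 76; py0_4 = 280; px1_4 = 146; py1_4 = 334; px1_5 = 78; center_x_6 = 182; center_y_6 = 372; radius_6 = 52; center_x_7 = 302; center_y_7 = 252; radius_7 = 78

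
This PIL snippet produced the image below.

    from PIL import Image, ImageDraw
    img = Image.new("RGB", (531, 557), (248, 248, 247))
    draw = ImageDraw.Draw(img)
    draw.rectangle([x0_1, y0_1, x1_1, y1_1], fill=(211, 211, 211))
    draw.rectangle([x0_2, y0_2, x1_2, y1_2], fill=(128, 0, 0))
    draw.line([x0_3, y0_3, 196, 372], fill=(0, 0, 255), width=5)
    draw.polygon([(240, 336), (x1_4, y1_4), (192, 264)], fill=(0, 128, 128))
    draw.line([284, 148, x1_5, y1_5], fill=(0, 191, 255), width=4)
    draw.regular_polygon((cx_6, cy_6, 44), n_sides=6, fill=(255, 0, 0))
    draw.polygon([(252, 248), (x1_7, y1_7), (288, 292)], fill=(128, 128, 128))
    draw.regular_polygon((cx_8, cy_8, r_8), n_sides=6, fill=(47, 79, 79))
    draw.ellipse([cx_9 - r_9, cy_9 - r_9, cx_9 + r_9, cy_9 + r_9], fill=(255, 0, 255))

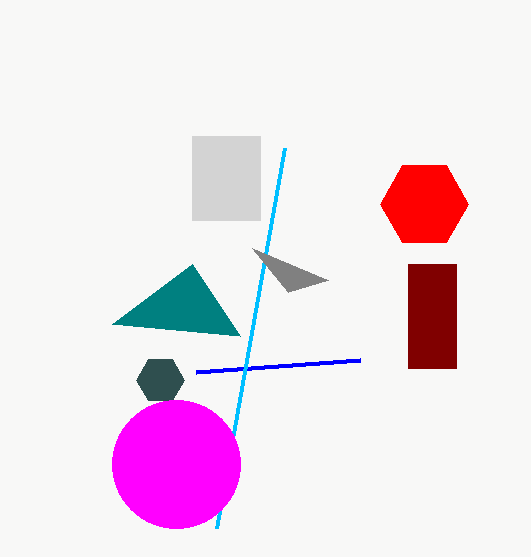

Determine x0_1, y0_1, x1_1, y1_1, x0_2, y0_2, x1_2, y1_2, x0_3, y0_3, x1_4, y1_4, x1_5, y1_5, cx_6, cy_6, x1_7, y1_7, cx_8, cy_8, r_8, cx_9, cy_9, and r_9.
x0_1 = 192
y0_1 = 136
x1_1 = 260
y1_1 = 220
x0_2 = 408
y0_2 = 264
x1_2 = 456
y1_2 = 368
x0_3 = 360
y0_3 = 360
x1_4 = 112
y1_4 = 324
x1_5 = 216
y1_5 = 528
cx_6 = 424
cy_6 = 204
x1_7 = 328
y1_7 = 280
cx_8 = 160
cy_8 = 380
r_8 = 24
cx_9 = 176
cy_9 = 464
r_9 = 64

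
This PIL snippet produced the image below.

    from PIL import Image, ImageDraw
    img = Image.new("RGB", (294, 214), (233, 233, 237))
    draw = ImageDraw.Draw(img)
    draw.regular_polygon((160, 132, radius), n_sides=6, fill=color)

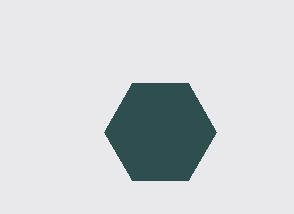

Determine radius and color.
radius = 56; color = 'darkslategray'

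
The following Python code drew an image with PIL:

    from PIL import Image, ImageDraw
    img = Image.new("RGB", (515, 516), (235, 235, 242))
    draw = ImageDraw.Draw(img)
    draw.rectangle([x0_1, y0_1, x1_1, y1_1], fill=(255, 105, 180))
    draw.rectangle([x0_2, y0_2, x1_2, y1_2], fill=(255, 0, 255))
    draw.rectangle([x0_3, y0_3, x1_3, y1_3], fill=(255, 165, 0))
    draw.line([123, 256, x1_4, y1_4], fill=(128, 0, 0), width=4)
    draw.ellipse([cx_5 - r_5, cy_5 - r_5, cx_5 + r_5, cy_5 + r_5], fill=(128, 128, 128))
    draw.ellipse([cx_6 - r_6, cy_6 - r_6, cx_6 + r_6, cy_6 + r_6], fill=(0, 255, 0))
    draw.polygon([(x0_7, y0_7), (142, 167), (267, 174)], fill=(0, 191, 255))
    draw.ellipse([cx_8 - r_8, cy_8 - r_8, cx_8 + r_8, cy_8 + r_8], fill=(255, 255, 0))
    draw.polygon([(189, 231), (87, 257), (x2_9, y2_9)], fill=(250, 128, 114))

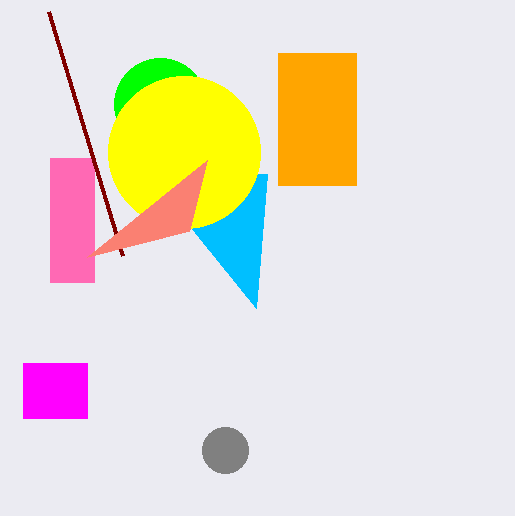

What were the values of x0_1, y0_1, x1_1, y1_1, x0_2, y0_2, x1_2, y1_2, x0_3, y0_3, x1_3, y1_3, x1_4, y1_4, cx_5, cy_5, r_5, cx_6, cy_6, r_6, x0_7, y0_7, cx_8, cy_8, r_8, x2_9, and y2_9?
x0_1 = 50, y0_1 = 158, x1_1 = 94, y1_1 = 282, x0_2 = 23, y0_2 = 363, x1_2 = 87, y1_2 = 418, x0_3 = 278, y0_3 = 53, x1_3 = 356, y1_3 = 185, x1_4 = 49, y1_4 = 12, cx_5 = 225, cy_5 = 450, r_5 = 23, cx_6 = 160, cy_6 = 104, r_6 = 46, x0_7 = 256, y0_7 = 308, cx_8 = 184, cy_8 = 152, r_8 = 76, x2_9 = 207, y2_9 = 160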